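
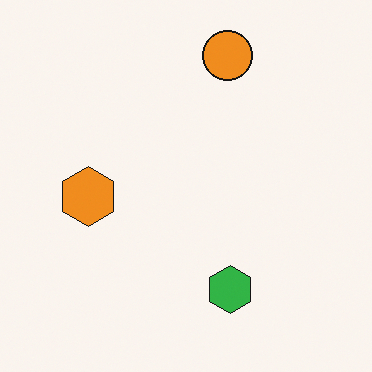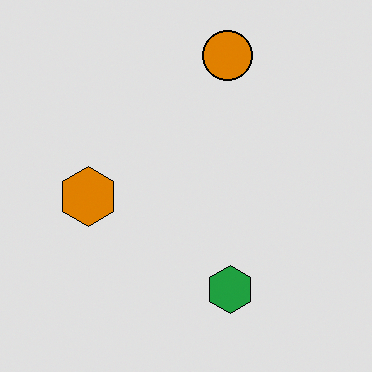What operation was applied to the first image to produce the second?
It was posterized to a reduced palette.

Each flat color has snapped to a coarser quantized level — most visibly, the near-white background has dropped to a flat grey.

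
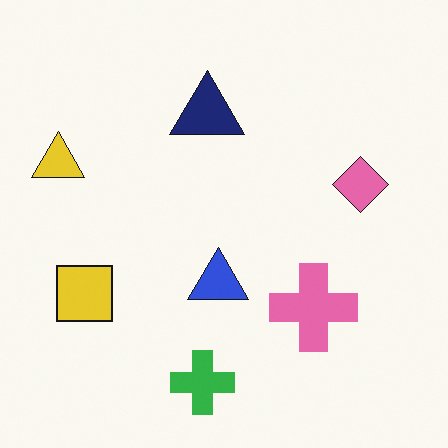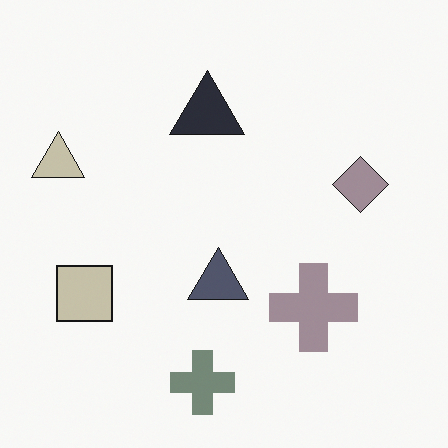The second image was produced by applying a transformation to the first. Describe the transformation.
The transformation is: heavily desaturated.

All colors are more muted and greyish — a global saturation change.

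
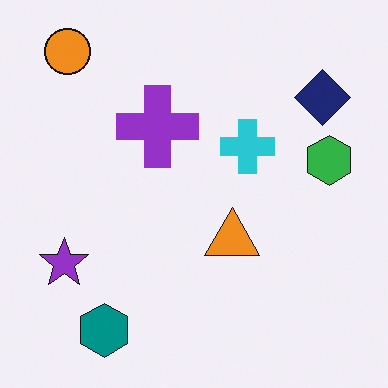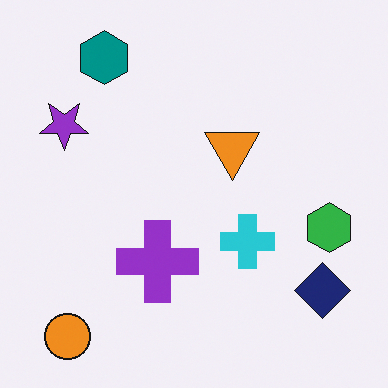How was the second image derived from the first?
The image was flipped vertically (top ↔ bottom).

The orange circle is in the top-left of the first image and the bottom-left of the second — shapes on opposite sides of the horizontal midline have swapped in a mirror flip.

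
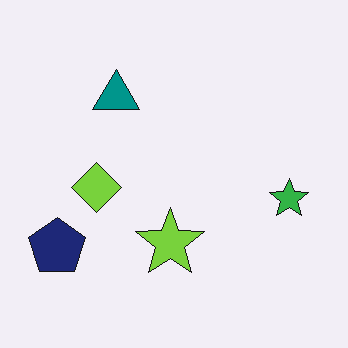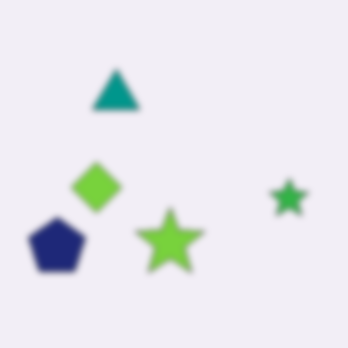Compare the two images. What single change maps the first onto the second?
The transformation is: moderately blurred.

Shape edges and outlines are uniformly softened across the whole image.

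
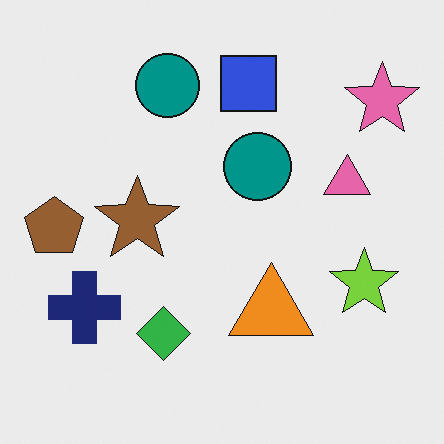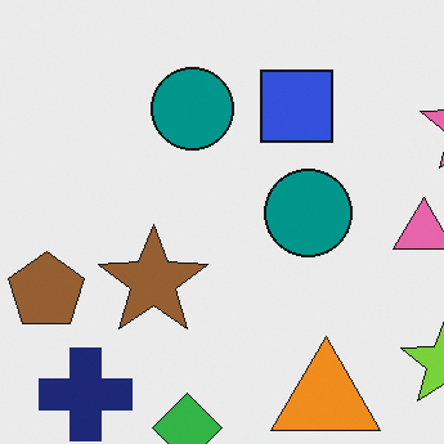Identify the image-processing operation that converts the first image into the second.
The transformation is: cropped slightly and scaled back up.

The visible shapes are larger and the field of view is narrower; shapes near the original edges may be partly or wholly outside the frame — a crop-and-rescale.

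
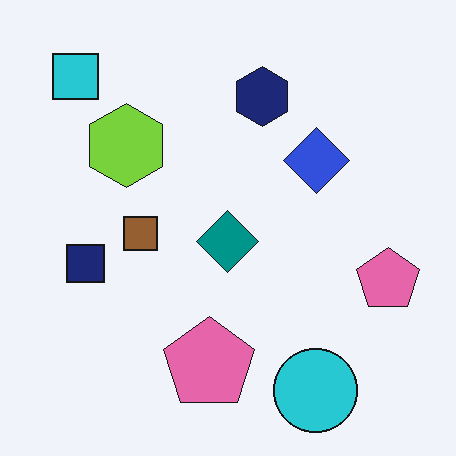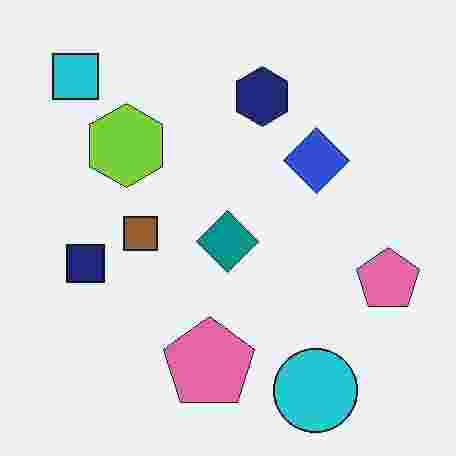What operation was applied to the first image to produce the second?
The transformation is: heavily JPEG-compressed with obvious blocking artifacts.

Blocky 8×8 compression artifacts appear around shape edges and the flat background shows ringing — characteristic JPEG degradation.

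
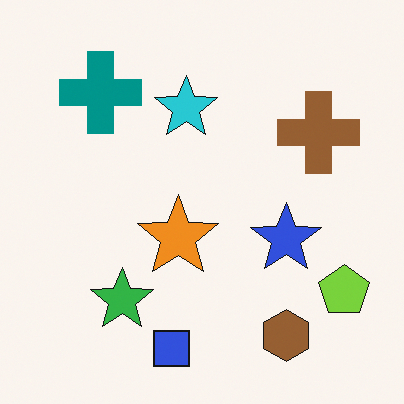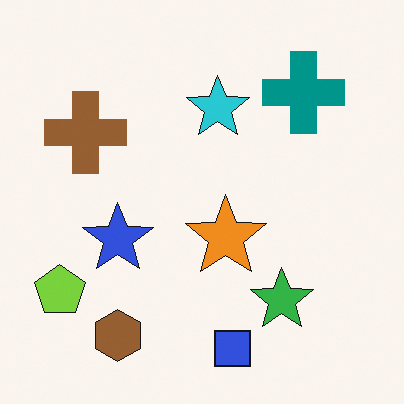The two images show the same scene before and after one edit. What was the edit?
This is the original image flipped horizontally (left ↔ right).

The lime pentagon is in the bottom-right of the first image and the bottom-left of the second — shapes on opposite sides of the vertical midline have swapped in a mirror flip.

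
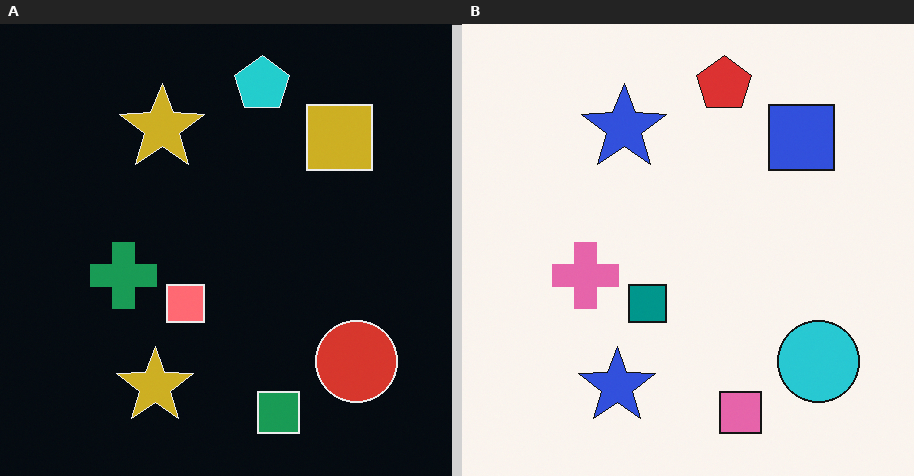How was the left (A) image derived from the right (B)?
Color-inverted (negative).

The light background has become dark and every shape's color is its complement — a photographic negative.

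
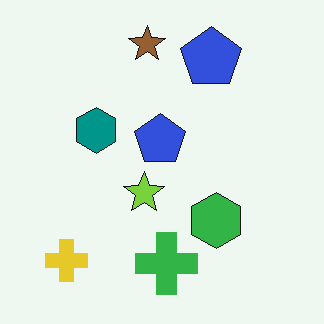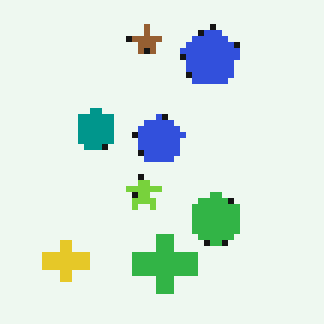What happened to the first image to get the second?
The transformation is: moderately pixelated.

Shapes are reduced to large square blocks; fine edges and outlines are lost — a downscale-then-upscale (mosaic) effect.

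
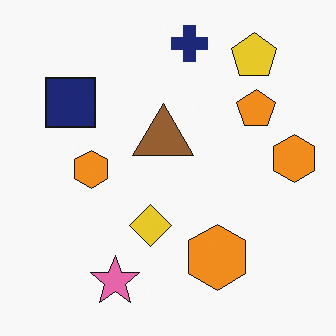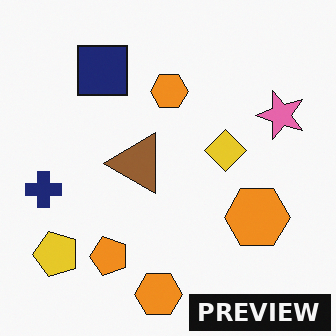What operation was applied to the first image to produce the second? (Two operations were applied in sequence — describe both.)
It was transposed (reflected across the top-left ↔ bottom-right diagonal), then watermarked with the text "PREVIEW" in the lower-right corner.

Shapes have swapped their row and column positions — what was in the top-right is now in the bottom-left — a diagonal reflection. A dark label reading "PREVIEW" appears in the lower-right corner.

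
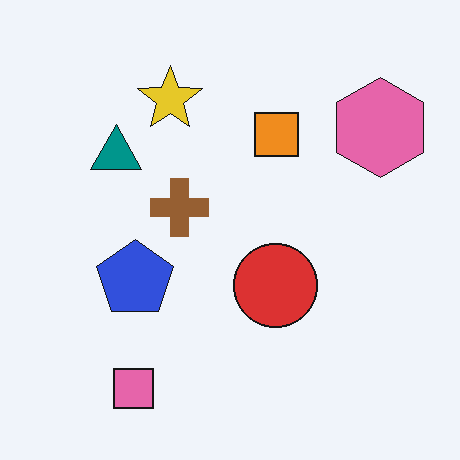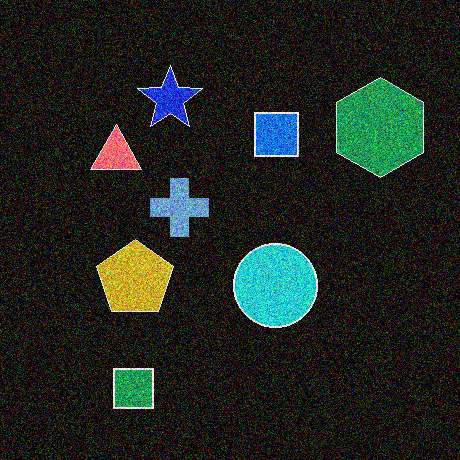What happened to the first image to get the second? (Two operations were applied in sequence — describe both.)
Color-inverted (negative), then degraded with a thick layer of grain.

The light background has become dark and every shape's color is its complement — a photographic negative. Random speckle covers the whole image, including the flat background.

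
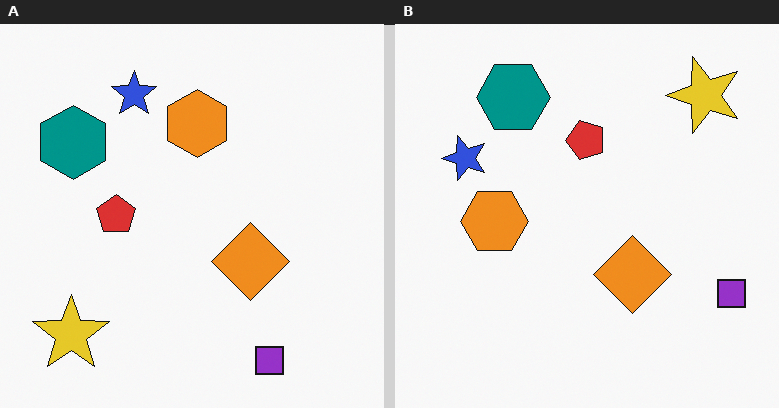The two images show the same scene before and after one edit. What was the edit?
It was transposed (reflected across the top-left ↔ bottom-right diagonal).

Shapes have swapped their row and column positions — what was in the top-right is now in the bottom-left — a diagonal reflection.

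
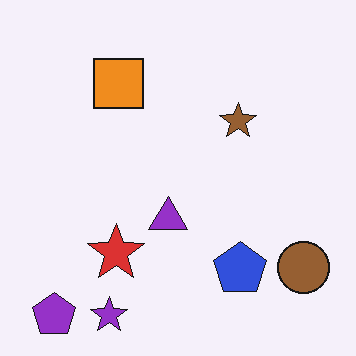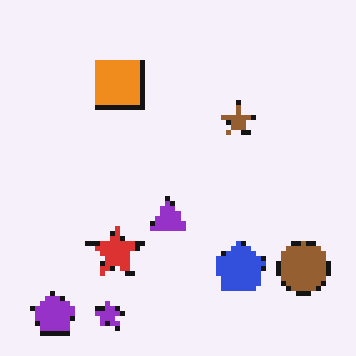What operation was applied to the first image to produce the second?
Lightly pixelated (a mild mosaic effect).

Shapes are reduced to large square blocks; fine edges and outlines are lost — a downscale-then-upscale (mosaic) effect.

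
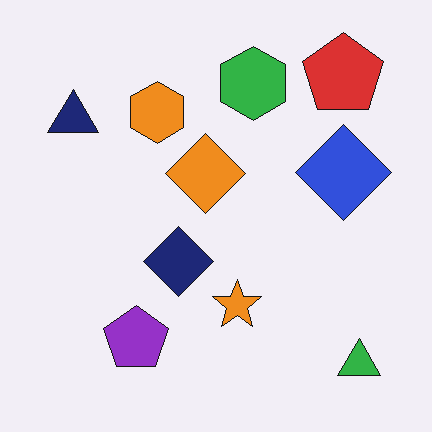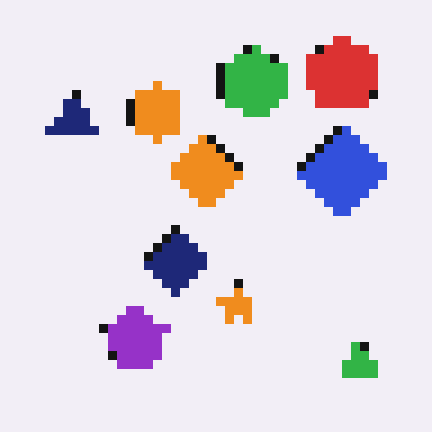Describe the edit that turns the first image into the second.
It was coarsely pixelated.

Shapes are reduced to large square blocks; fine edges and outlines are lost — a downscale-then-upscale (mosaic) effect.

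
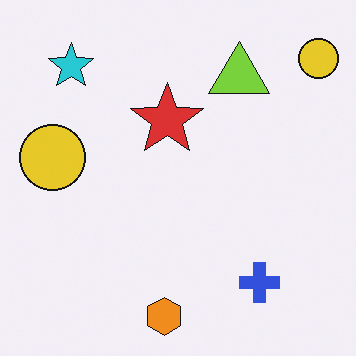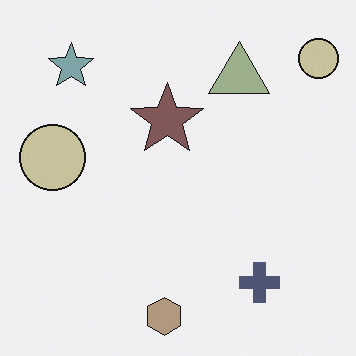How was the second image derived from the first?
The transformation is: made much more muted (saturation change).

All colors are more muted and greyish — a global saturation change.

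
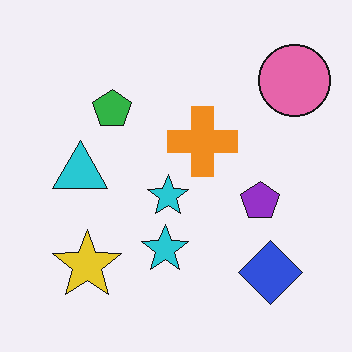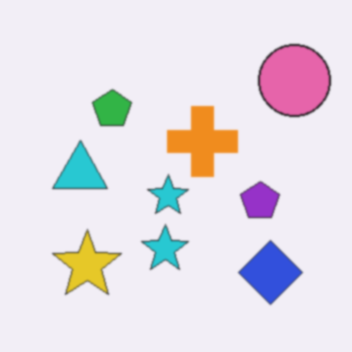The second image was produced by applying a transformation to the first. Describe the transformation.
The second image is the first lightly blurred.

Shape edges and outlines are uniformly softened across the whole image.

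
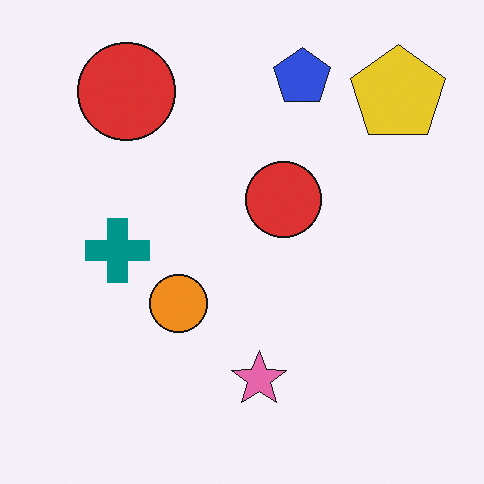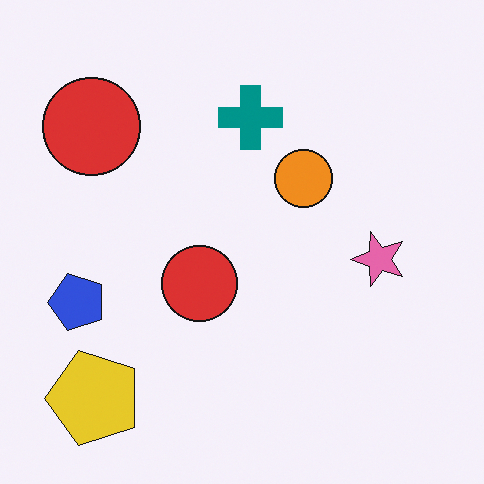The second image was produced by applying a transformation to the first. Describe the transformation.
Transposed (reflected across the top-left ↔ bottom-right diagonal).

Shapes have swapped their row and column positions — what was in the top-right is now in the bottom-left — a diagonal reflection.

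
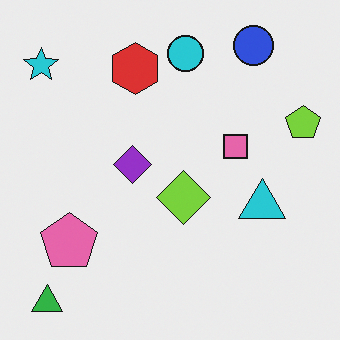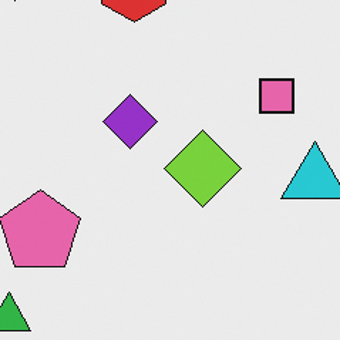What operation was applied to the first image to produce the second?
This is the original image cropped slightly and scaled back up.

The visible shapes are larger and the field of view is narrower; shapes near the original edges may be partly or wholly outside the frame — a crop-and-rescale.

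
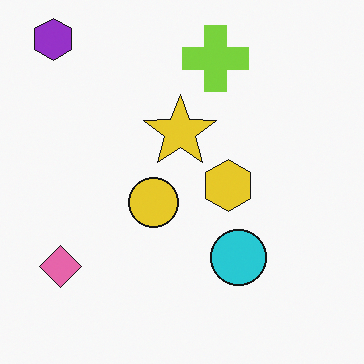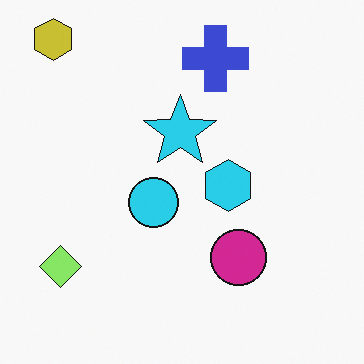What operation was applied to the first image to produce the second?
It was hue-shifted by a moderate amount.

Every shape's color has rotated by the same amount around the hue wheel — a uniform hue shift.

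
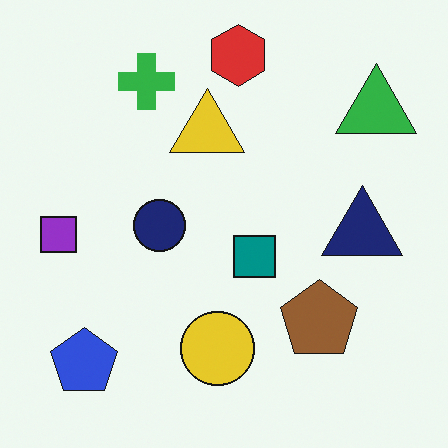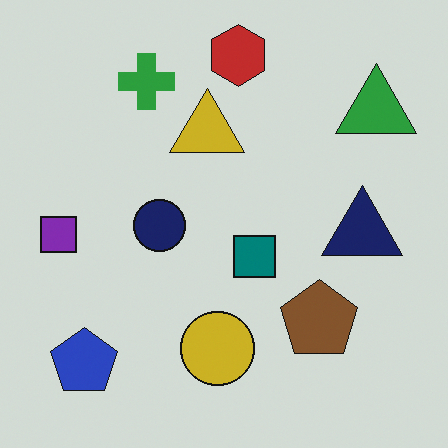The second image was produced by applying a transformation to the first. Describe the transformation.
The image was slightly darkened.

Every pixel — background and shapes alike — is uniformly darkened.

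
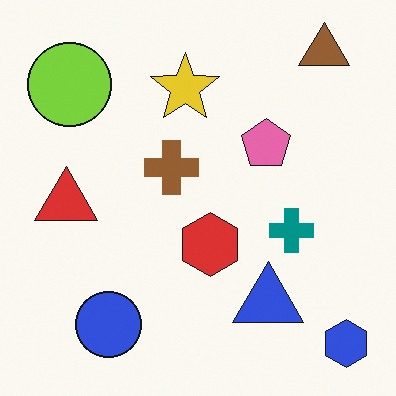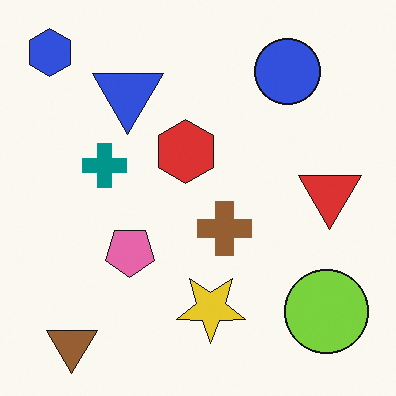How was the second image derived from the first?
The image was rotated 180°.

The blue hexagon sits in the bottom-right of the first image and the top-left of the second — consistent with a whole-image 180° rotation.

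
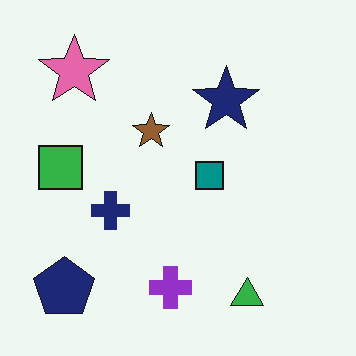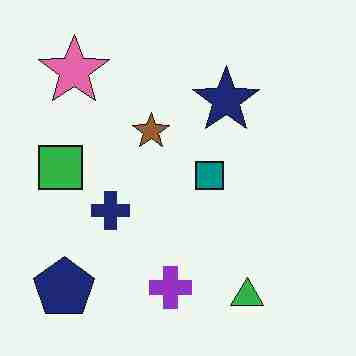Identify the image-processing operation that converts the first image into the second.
The second image is the first heavily JPEG-compressed with obvious blocking artifacts.

Blocky 8×8 compression artifacts appear around shape edges and the flat background shows ringing — characteristic JPEG degradation.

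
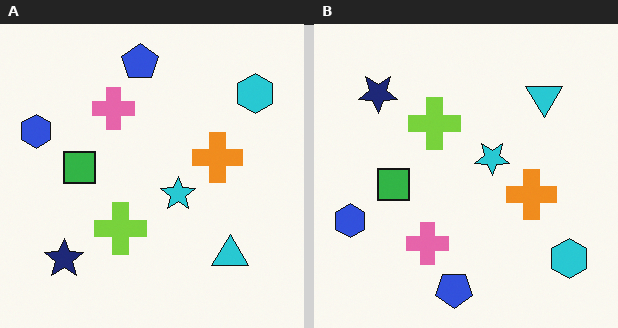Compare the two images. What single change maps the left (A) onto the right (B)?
The right (B) image is the left (A) flipped vertically (top ↔ bottom).

The blue pentagon is in the top of the left (A) image and the bottom of the right (B) — shapes on opposite sides of the horizontal midline have swapped in a mirror flip.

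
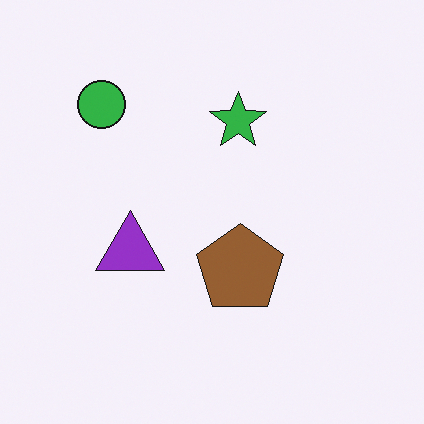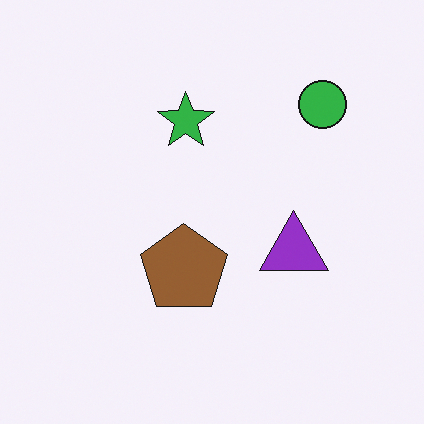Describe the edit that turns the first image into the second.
This is the original image flipped horizontally (left ↔ right).

The green circle is in the top-left of the first image and the top-right of the second — shapes on opposite sides of the vertical midline have swapped in a mirror flip.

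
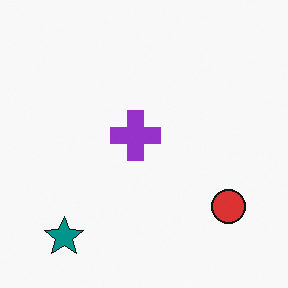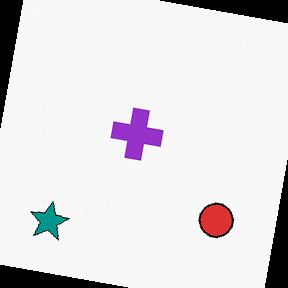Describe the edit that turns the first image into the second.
The second image is the first rotated clockwise by a small amount.

Every shape is tilted by the same angle and the image corners show triangular fill wedges — a whole-image rotation by a non-right angle.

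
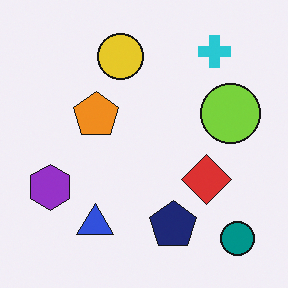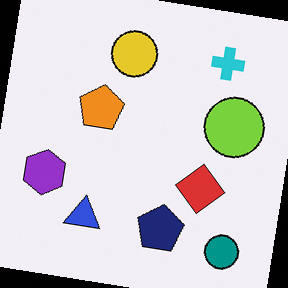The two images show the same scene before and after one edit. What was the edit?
The transformation is: rotated clockwise by a small amount.

Every shape is tilted by the same angle and the image corners show triangular fill wedges — a whole-image rotation by a non-right angle.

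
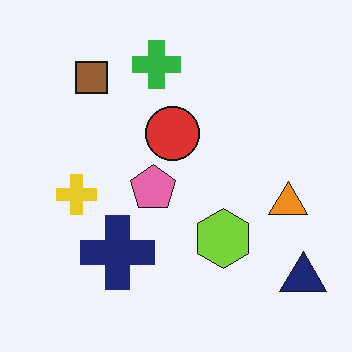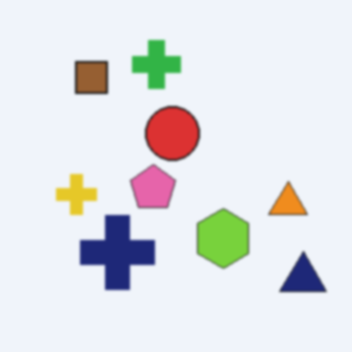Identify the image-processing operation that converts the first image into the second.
It was slightly softened.

Shape edges and outlines are uniformly softened across the whole image.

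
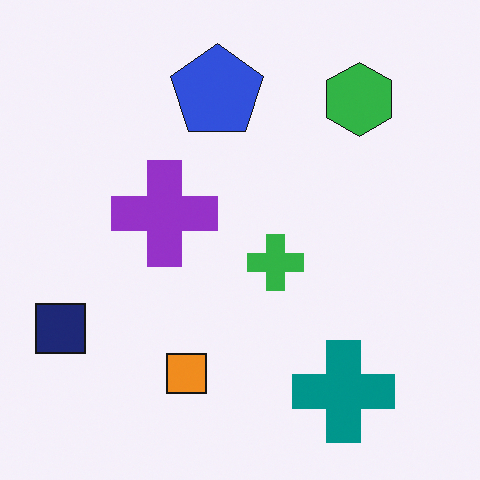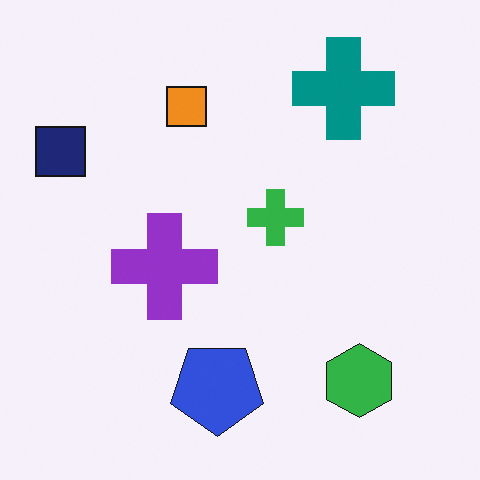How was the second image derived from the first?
It was flipped vertically (top ↔ bottom).

The teal cross is in the bottom-right of the first image and the top-right of the second — shapes on opposite sides of the horizontal midline have swapped in a mirror flip.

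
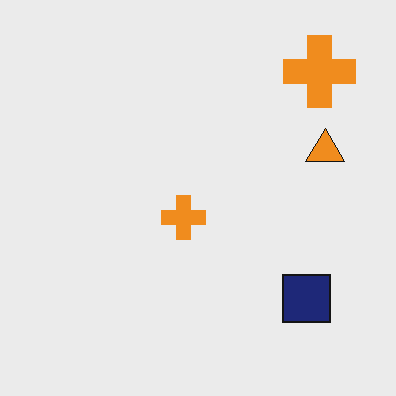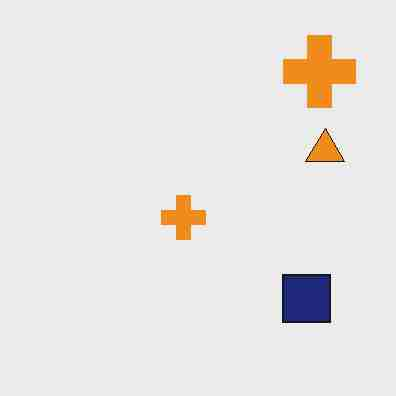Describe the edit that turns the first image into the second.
The image was heavily JPEG-compressed with obvious blocking artifacts.

Blocky 8×8 compression artifacts appear around shape edges and the flat background shows ringing — characteristic JPEG degradation.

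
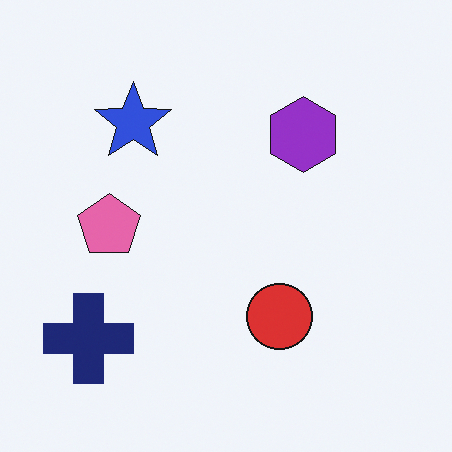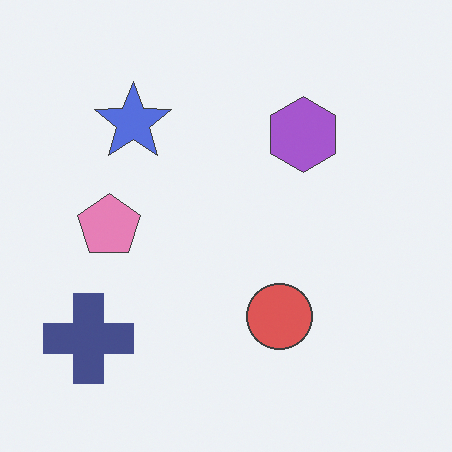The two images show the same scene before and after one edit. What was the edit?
Given slightly reduced contrast.

Tones are pushed toward mid-grey across the whole image — a global contrast change.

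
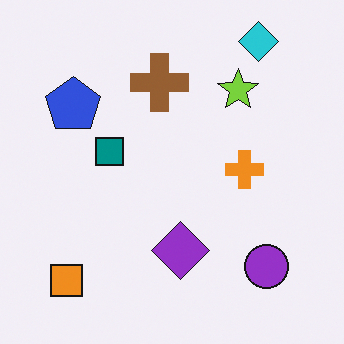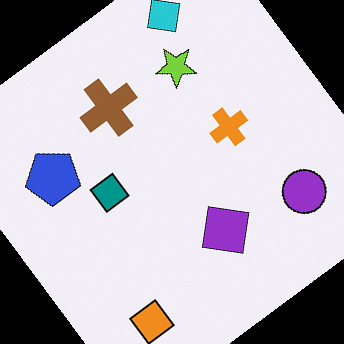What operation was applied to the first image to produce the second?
The image was rotated counter-clockwise by a large amount — several tens of degrees.

Every shape is tilted by the same angle and the image corners show triangular fill wedges — a whole-image rotation by a non-right angle.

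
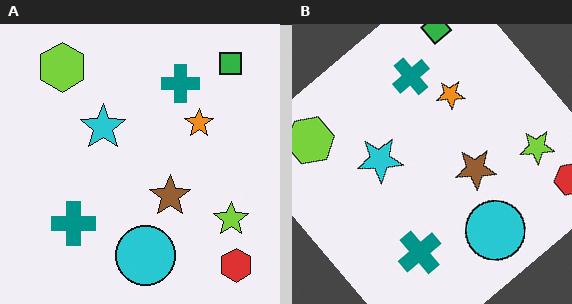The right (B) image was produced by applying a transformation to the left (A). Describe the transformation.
Rotated counter-clockwise by a large amount — several tens of degrees.

Every shape is tilted by the same angle and the image corners show triangular fill wedges — a whole-image rotation by a non-right angle.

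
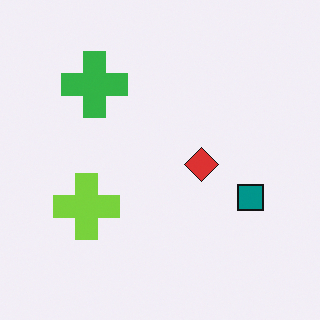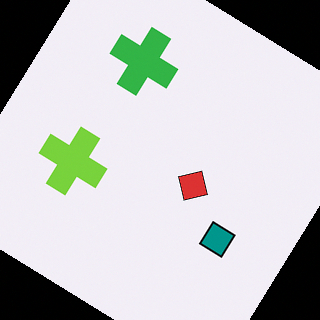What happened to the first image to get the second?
This is the original image rotated clockwise by a large amount — several tens of degrees.

Every shape is tilted by the same angle and the image corners show triangular fill wedges — a whole-image rotation by a non-right angle.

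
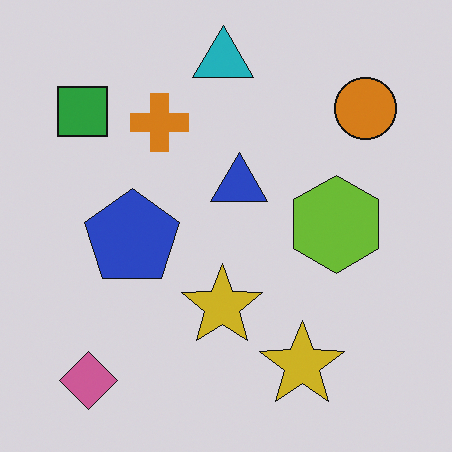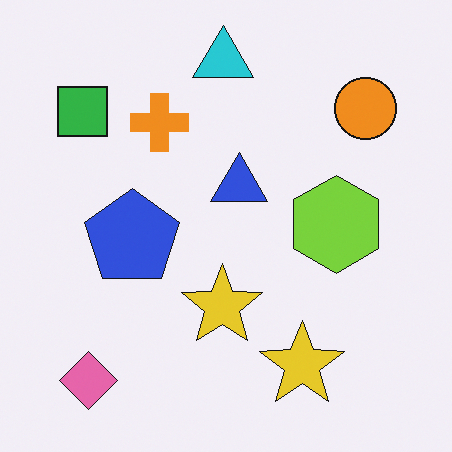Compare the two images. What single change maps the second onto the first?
It was slightly darkened.

Every pixel — background and shapes alike — is uniformly darkened.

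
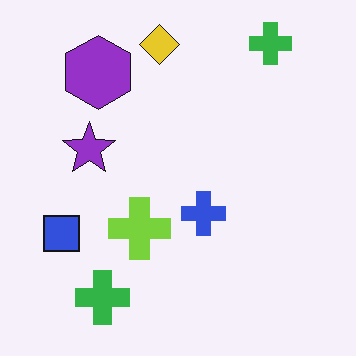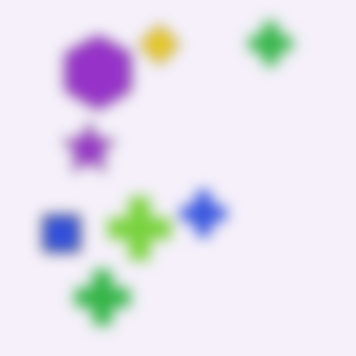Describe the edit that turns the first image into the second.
This is the original image strongly gaussian-blurred.

Shape edges and outlines are uniformly softened across the whole image.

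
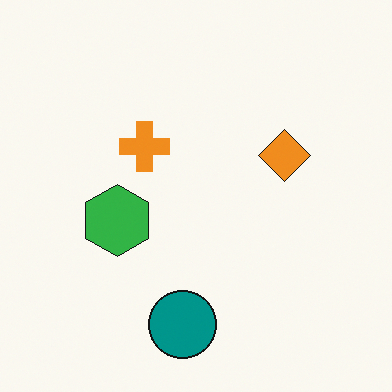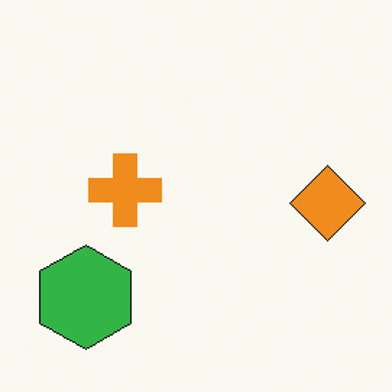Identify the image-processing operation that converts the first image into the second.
The image was cropped to a modestly smaller region and rescaled.

The visible shapes are larger and the field of view is narrower; shapes near the original edges may be partly or wholly outside the frame — a crop-and-rescale.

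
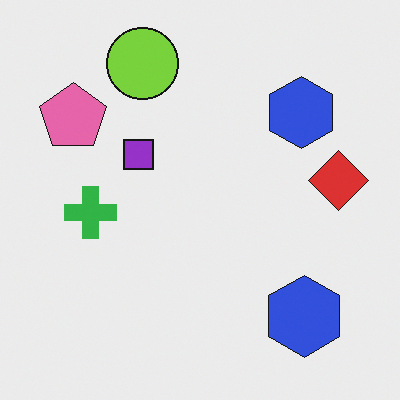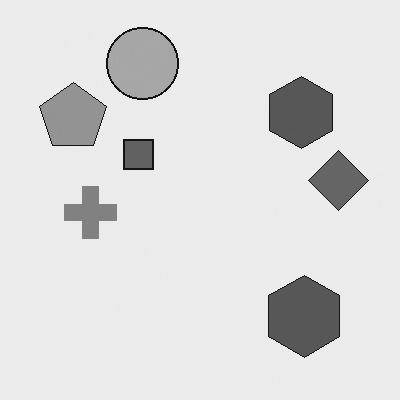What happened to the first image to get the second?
This is the original image converted to grayscale.

All color is removed — every shape is now a shade of grey.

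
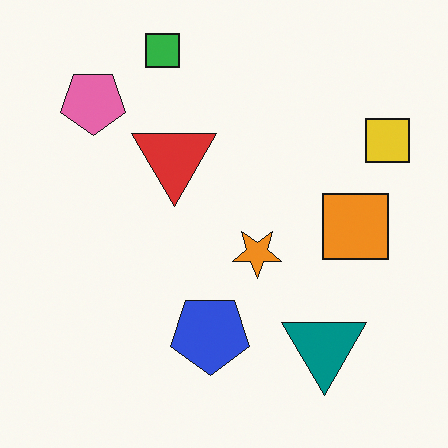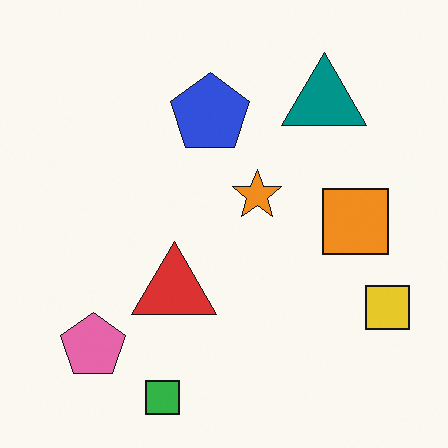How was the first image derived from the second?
Flipped vertically (top ↔ bottom).

The green square is in the bottom of the second image and the top of the first — shapes on opposite sides of the horizontal midline have swapped in a mirror flip.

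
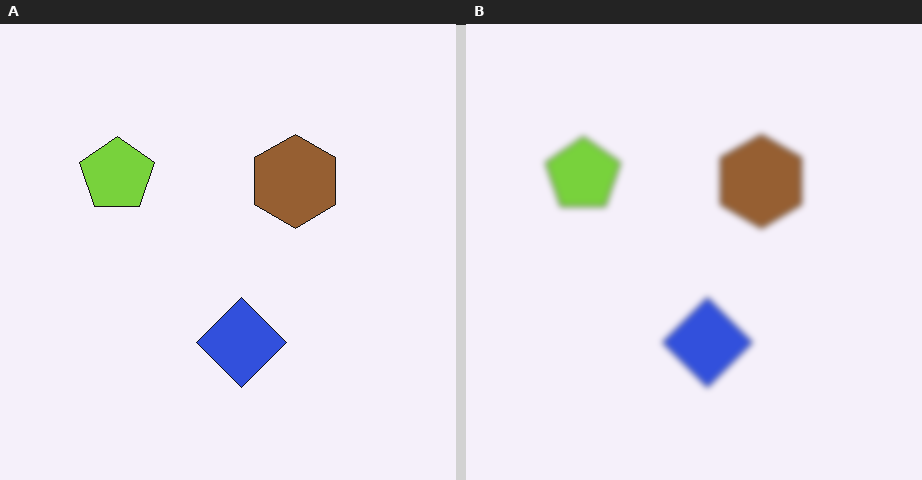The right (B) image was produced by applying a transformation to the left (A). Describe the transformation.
This is the original image noticeably gaussian-blurred.

Shape edges and outlines are uniformly softened across the whole image.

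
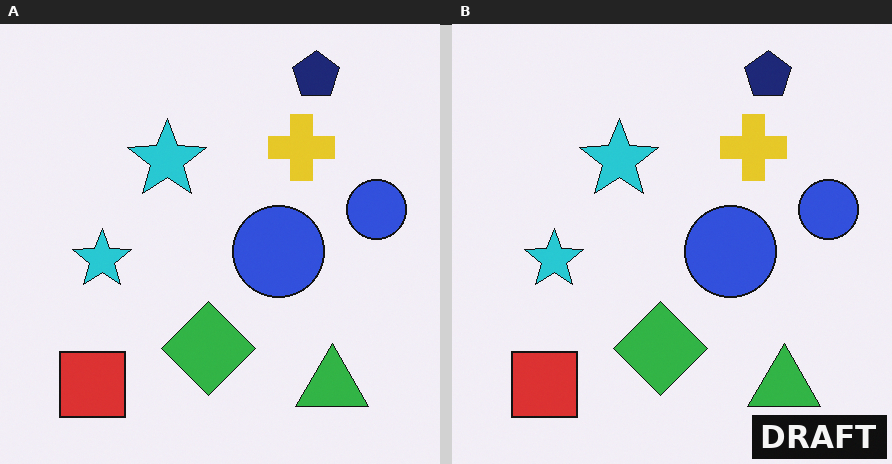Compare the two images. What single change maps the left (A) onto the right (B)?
This is the original image watermarked with the text "DRAFT" in the lower-right corner.

A dark label reading "DRAFT" appears in the lower-right corner.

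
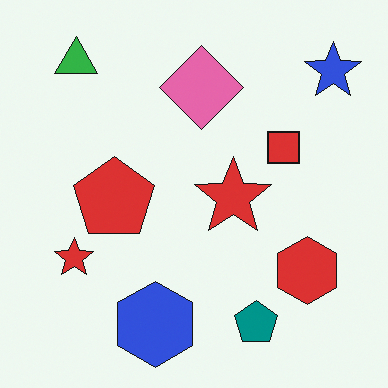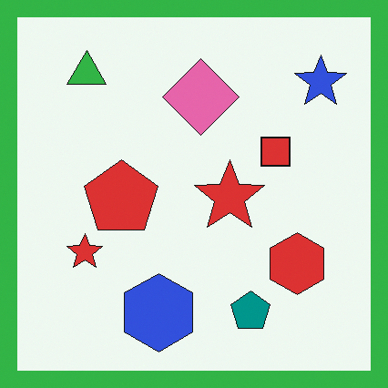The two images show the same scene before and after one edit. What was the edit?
Framed with a green border.

A solid green frame runs around the edge of the second image, with the content slightly shrunk inside it.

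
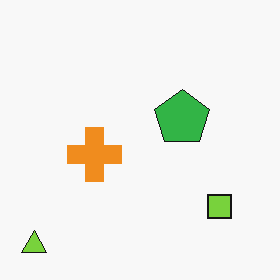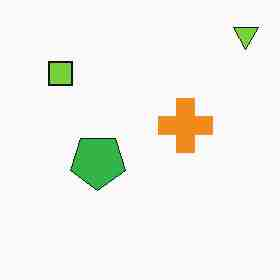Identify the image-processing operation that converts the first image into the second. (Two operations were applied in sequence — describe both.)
The second image is the first rotated 180°, then heavily JPEG-compressed with obvious blocking artifacts.

The lime triangle sits in the bottom-left of the first image and the top-right of the second — consistent with a whole-image 180° rotation. Blocky 8×8 compression artifacts appear around shape edges and the flat background shows ringing — characteristic JPEG degradation.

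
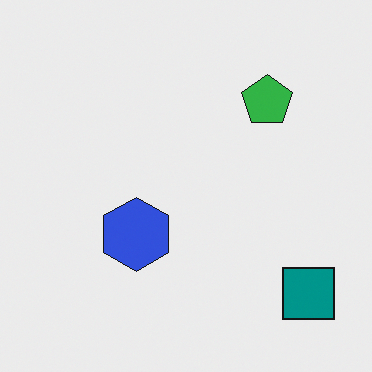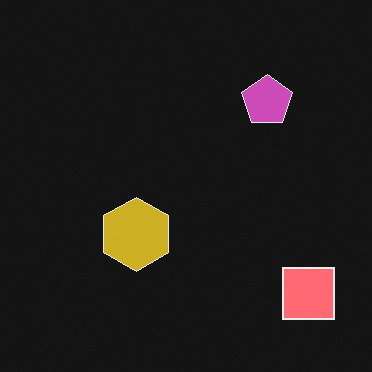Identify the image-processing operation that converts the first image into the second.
It was color-inverted (negative).

The light background has become dark and every shape's color is its complement — a photographic negative.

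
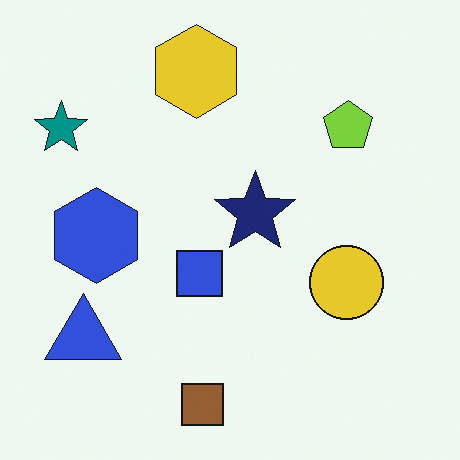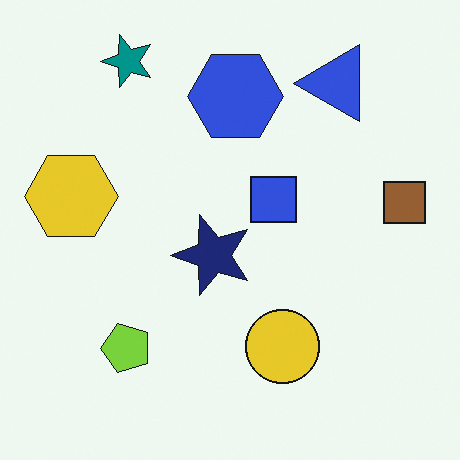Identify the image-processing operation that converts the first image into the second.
This is the original image transposed (reflected across the top-left ↔ bottom-right diagonal).

Shapes have swapped their row and column positions — what was in the top-right is now in the bottom-left — a diagonal reflection.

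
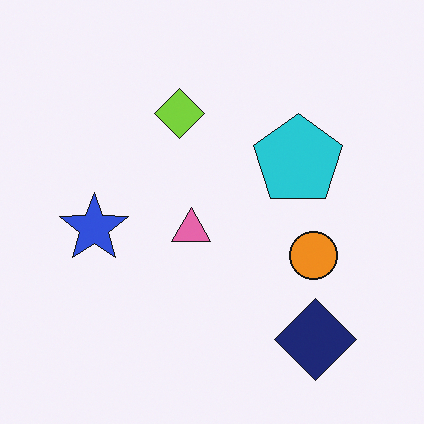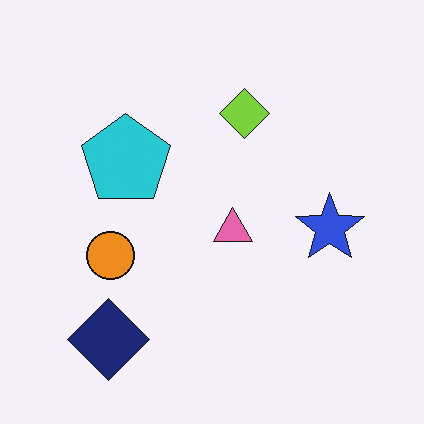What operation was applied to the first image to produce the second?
The transformation is: flipped horizontally (left ↔ right).

The blue star is in the left of the first image and the right of the second — shapes on opposite sides of the vertical midline have swapped in a mirror flip.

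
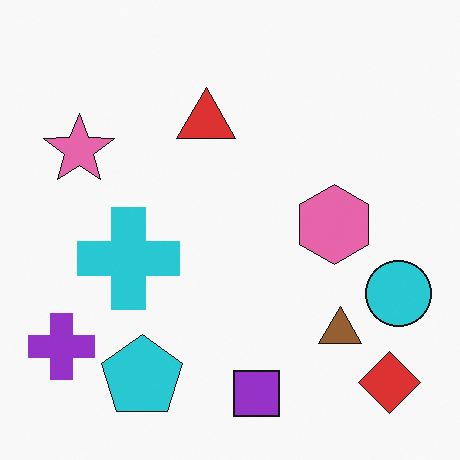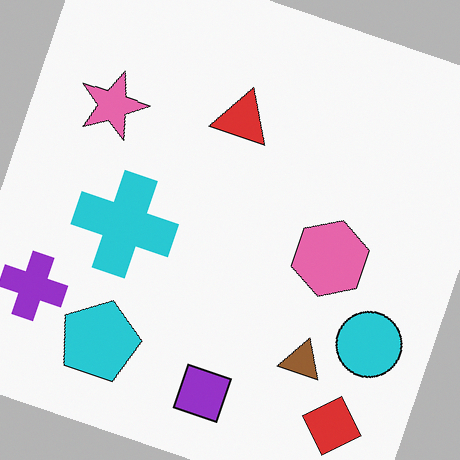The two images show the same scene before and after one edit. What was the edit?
The transformation is: rotated clockwise by a moderate amount.

Every shape is tilted by the same angle and the image corners show triangular fill wedges — a whole-image rotation by a non-right angle.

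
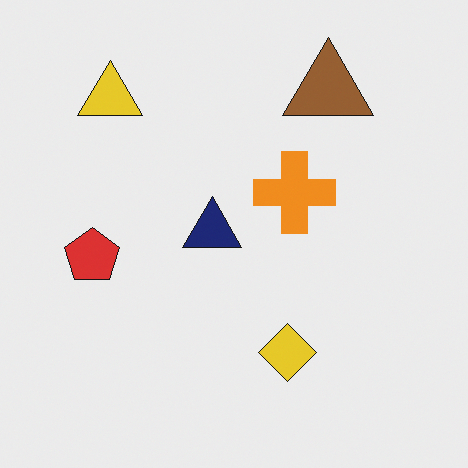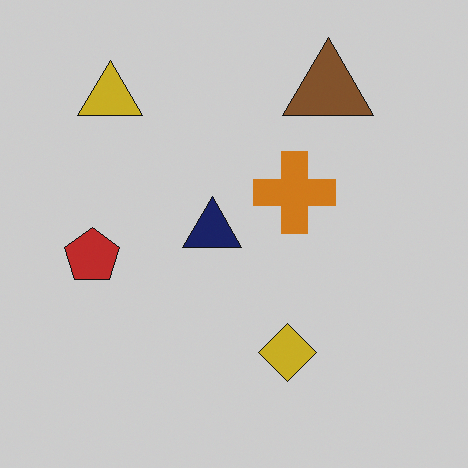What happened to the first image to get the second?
It was slightly darkened.

Every pixel — background and shapes alike — is uniformly darkened.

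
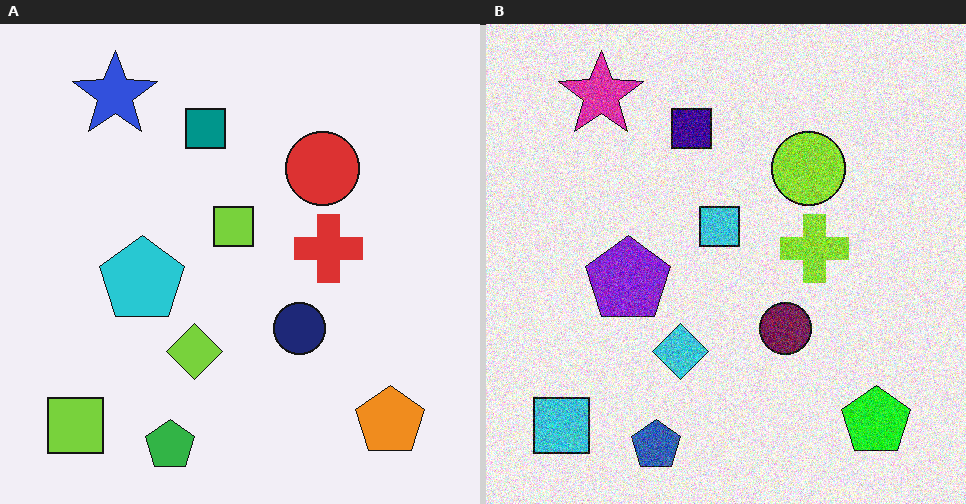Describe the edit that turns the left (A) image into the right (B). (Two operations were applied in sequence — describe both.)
This is the original image hue-shifted by a moderate amount, then degraded with heavy additive noise.

Every shape's color has rotated by the same amount around the hue wheel — a uniform hue shift. Random speckle covers the whole image, including the flat background.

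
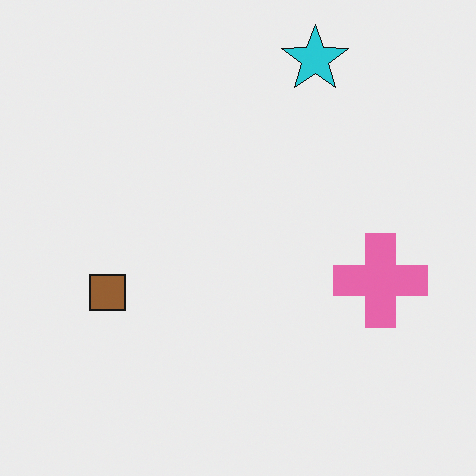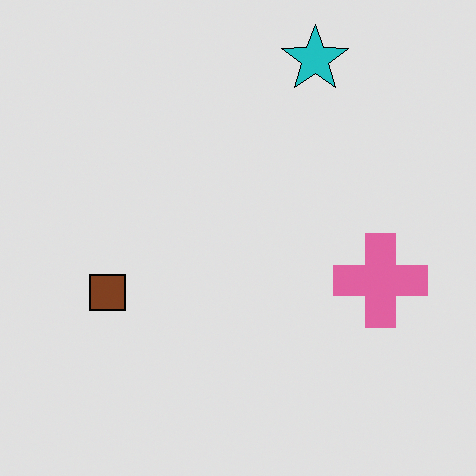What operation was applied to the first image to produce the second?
Moderately posterized.

Each flat color has snapped to a coarser quantized level — most visibly, the near-white background has dropped to a flat grey.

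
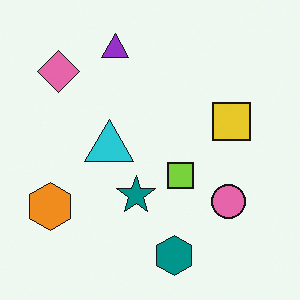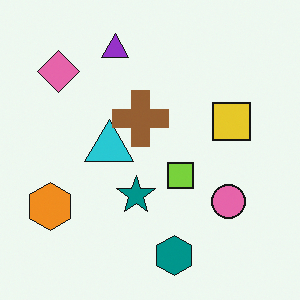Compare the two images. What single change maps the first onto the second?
The second image is the first overlaid with an additional brown cross.

A brown cross appears in the second image that is absent from the first.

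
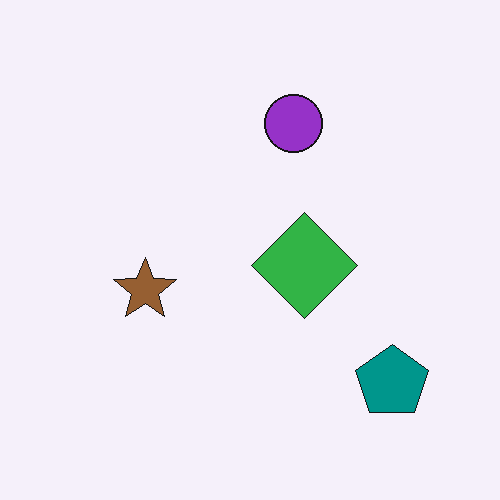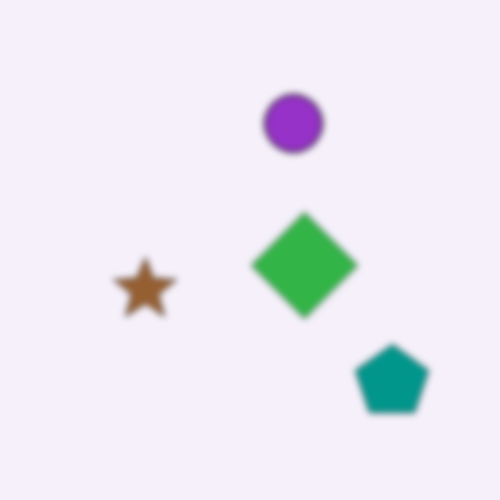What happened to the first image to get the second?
The image was noticeably gaussian-blurred.

Shape edges and outlines are uniformly softened across the whole image.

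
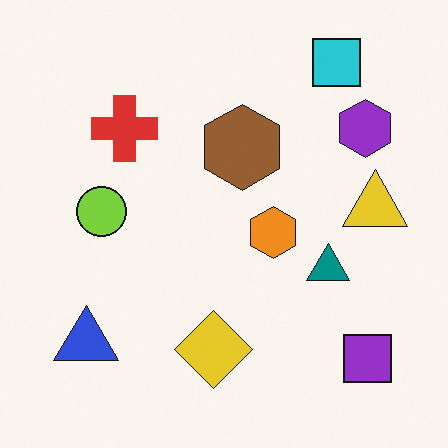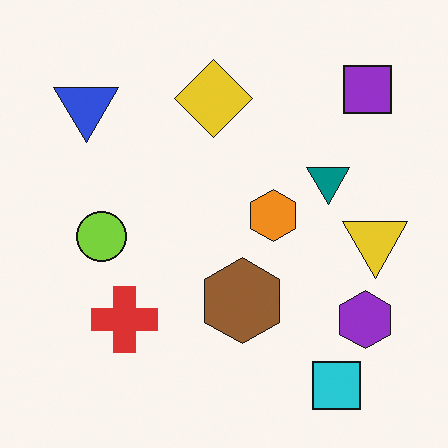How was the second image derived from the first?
The image was flipped vertically (top ↔ bottom).

The cyan square is in the top-right of the first image and the bottom-right of the second — shapes on opposite sides of the horizontal midline have swapped in a mirror flip.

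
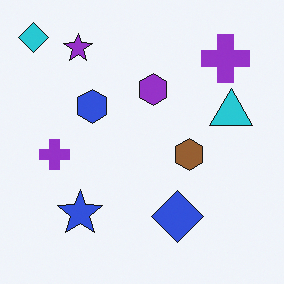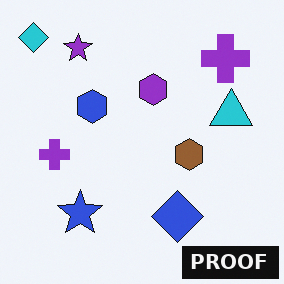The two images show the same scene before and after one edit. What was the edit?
The transformation is: watermarked with the text "PROOF" in the lower-right corner.

A dark label reading "PROOF" appears in the lower-right corner.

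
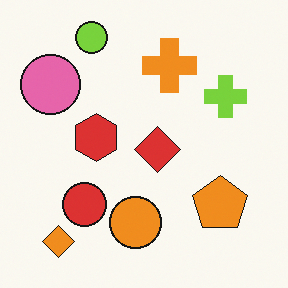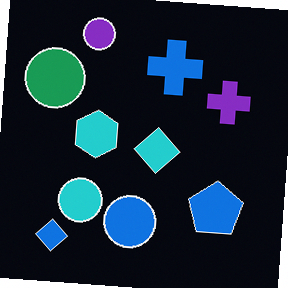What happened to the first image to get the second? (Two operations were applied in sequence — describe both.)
The transformation is: rotated clockwise by a few degrees, then color-inverted (negative).

Every shape is tilted by the same angle and the image corners show triangular fill wedges — a whole-image rotation by a non-right angle. The light background has become dark and every shape's color is its complement — a photographic negative.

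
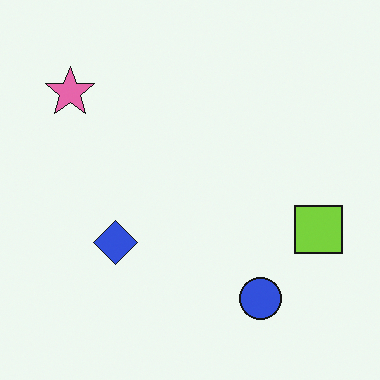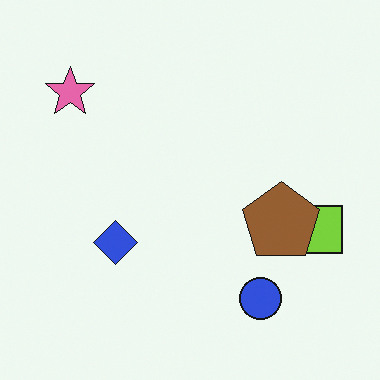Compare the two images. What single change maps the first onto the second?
Overlaid with an additional brown pentagon.

A brown pentagon appears in the second image that is absent from the first.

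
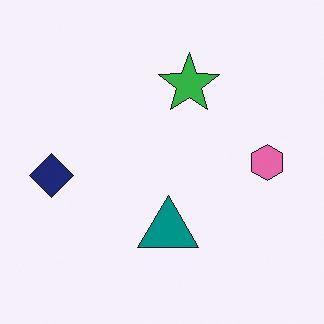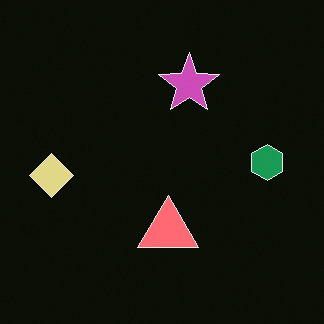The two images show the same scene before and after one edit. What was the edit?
The second image is the first color-inverted (negative).

The light background has become dark and every shape's color is its complement — a photographic negative.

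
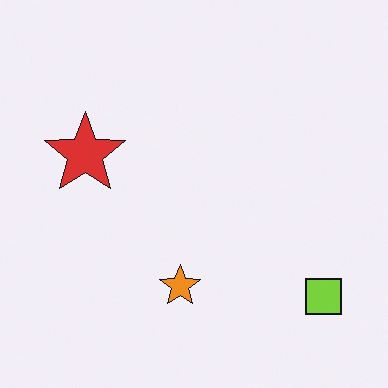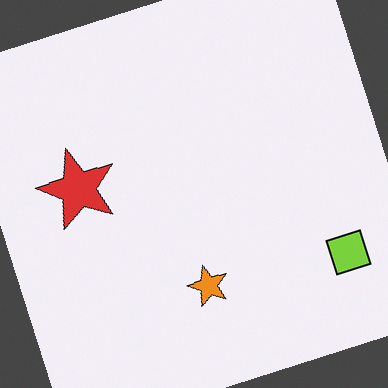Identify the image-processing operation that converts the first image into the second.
This is the original image rotated counter-clockwise by a moderate amount.

Every shape is tilted by the same angle and the image corners show triangular fill wedges — a whole-image rotation by a non-right angle.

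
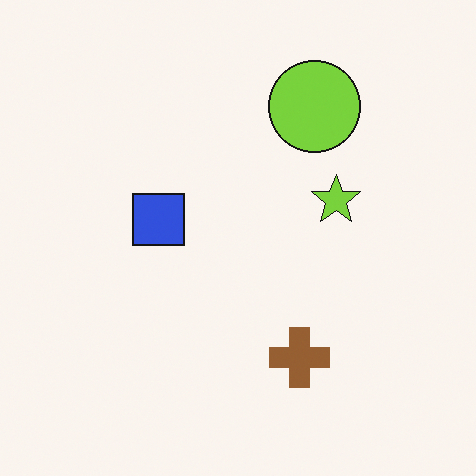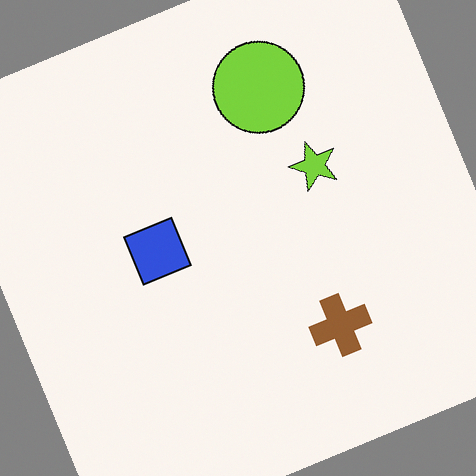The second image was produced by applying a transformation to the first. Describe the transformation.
Rotated counter-clockwise by a clearly visible amount.

Every shape is tilted by the same angle and the image corners show triangular fill wedges — a whole-image rotation by a non-right angle.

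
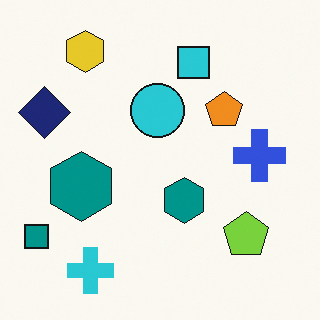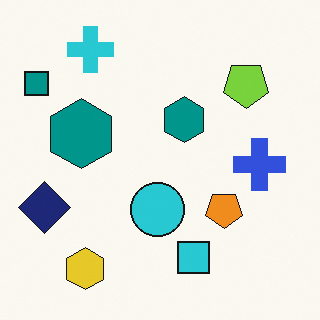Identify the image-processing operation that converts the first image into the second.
It was flipped vertically (top ↔ bottom).

The cyan cross is in the bottom-left of the first image and the top-left of the second — shapes on opposite sides of the horizontal midline have swapped in a mirror flip.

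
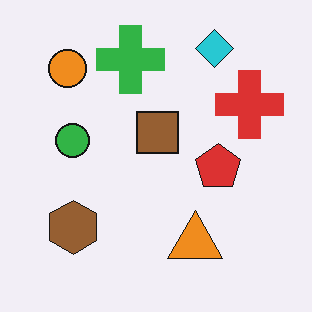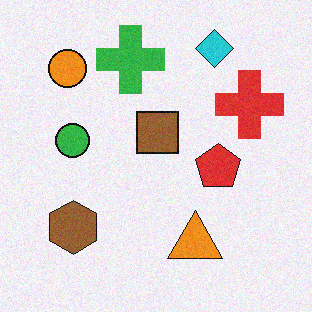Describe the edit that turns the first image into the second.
This is the original image degraded with a light layer of grain.

Random speckle covers the whole image, including the flat background.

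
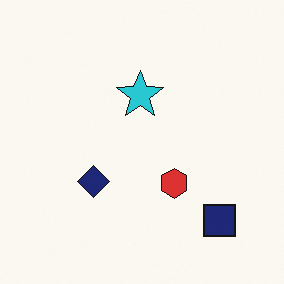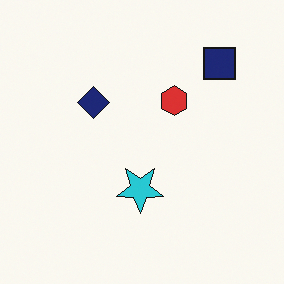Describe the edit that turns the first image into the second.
The second image is the first flipped vertically (top ↔ bottom).

The navy square is in the bottom-right of the first image and the top-right of the second — shapes on opposite sides of the horizontal midline have swapped in a mirror flip.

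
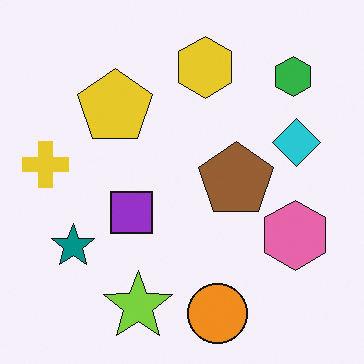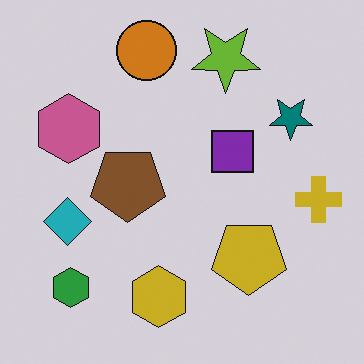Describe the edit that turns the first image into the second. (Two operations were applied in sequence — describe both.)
This is the original image rotated 180°, then slightly darkened.

The green hexagon sits in the top-right of the first image and the bottom-left of the second — consistent with a whole-image 180° rotation. Every pixel — background and shapes alike — is uniformly darkened.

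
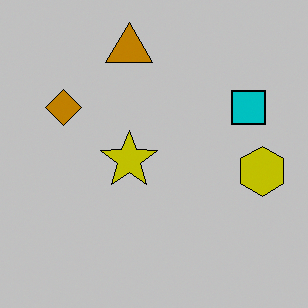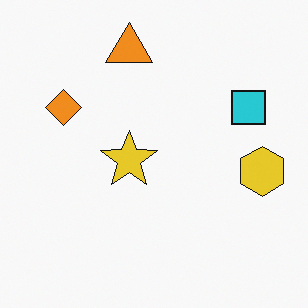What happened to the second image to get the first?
Aggressively posterized.

Each flat color has snapped to a coarser quantized level — most visibly, the near-white background has dropped to a flat grey.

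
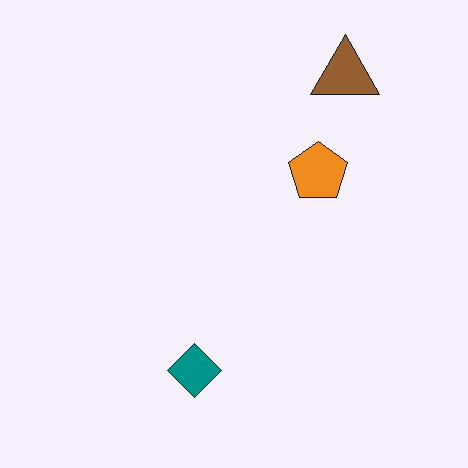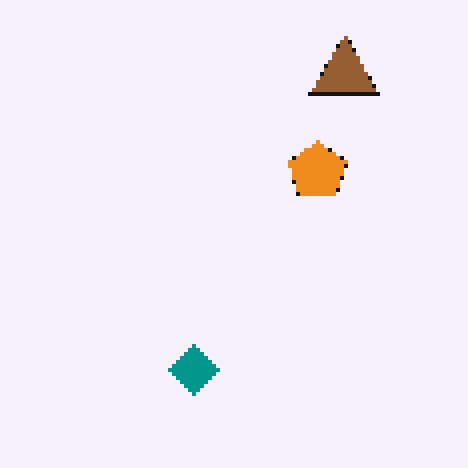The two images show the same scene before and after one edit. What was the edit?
The image was mildly pixelated.

Shapes are reduced to large square blocks; fine edges and outlines are lost — a downscale-then-upscale (mosaic) effect.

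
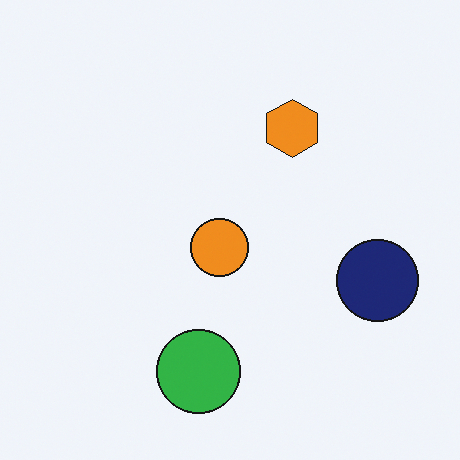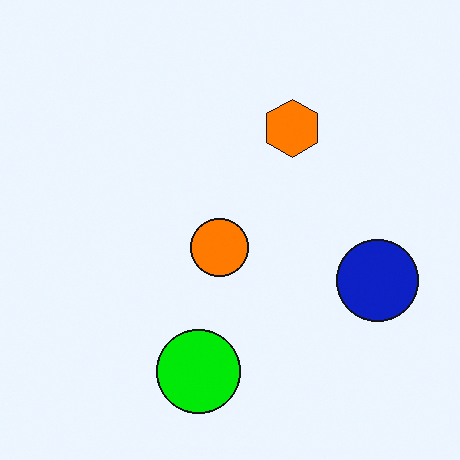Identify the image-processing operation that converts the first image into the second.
The transformation is: made much more vivid (saturation change).

All colors are more vivid — a global saturation change.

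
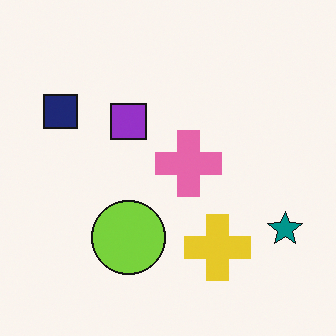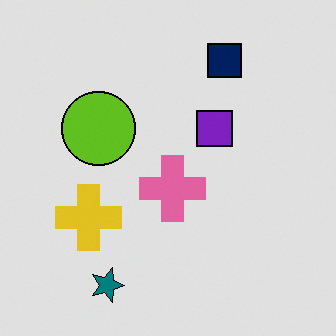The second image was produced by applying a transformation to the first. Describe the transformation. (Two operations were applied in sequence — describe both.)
The image was rotated 90° clockwise, then posterized to a reduced palette.

The teal star sits in the bottom-right of the first image and the bottom-left of the second — consistent with a whole-image 90° clockwise rotation. Each flat color has snapped to a coarser quantized level — most visibly, the near-white background has dropped to a flat grey.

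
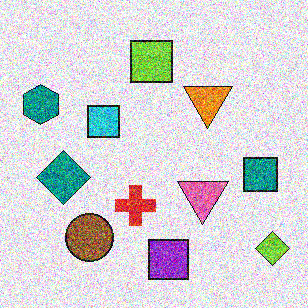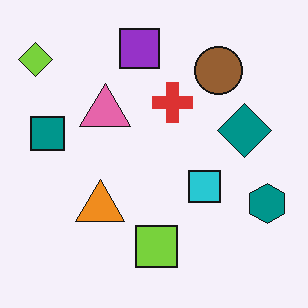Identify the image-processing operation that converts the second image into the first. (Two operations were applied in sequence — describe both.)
Rotated 180°, then degraded with a thick layer of grain.

The lime diamond sits in the top-left of the second image and the bottom-right of the first — consistent with a whole-image 180° rotation. Random speckle covers the whole image, including the flat background.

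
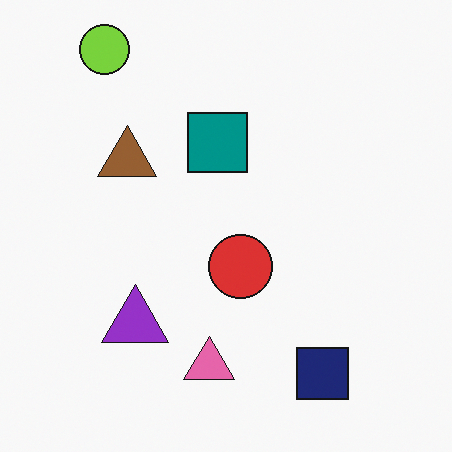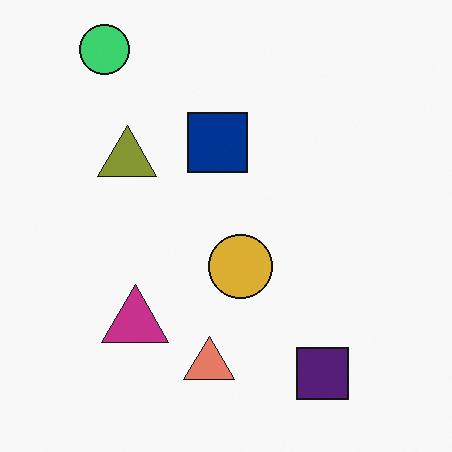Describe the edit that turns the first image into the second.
It was hue-shifted by a small amount.

Every shape's color has rotated by the same amount around the hue wheel — a uniform hue shift.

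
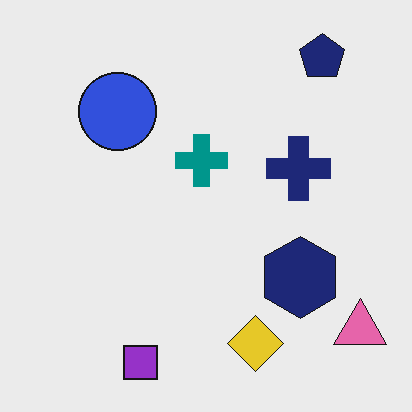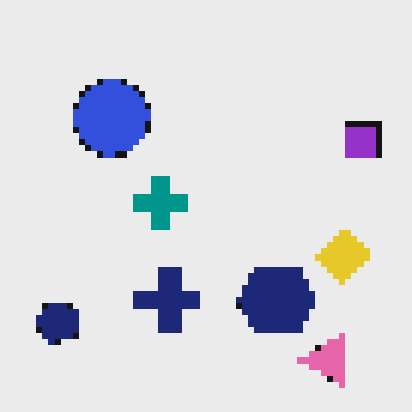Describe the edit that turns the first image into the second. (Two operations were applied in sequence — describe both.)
Moderately pixelated, then transposed (reflected across the top-left ↔ bottom-right diagonal).

Shapes are reduced to large square blocks; fine edges and outlines are lost — a downscale-then-upscale (mosaic) effect. Shapes have swapped their row and column positions — what was in the top-right is now in the bottom-left — a diagonal reflection.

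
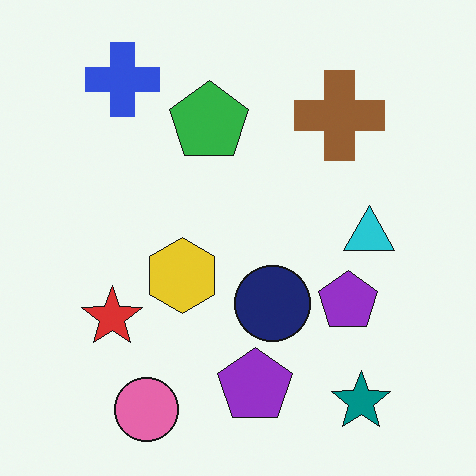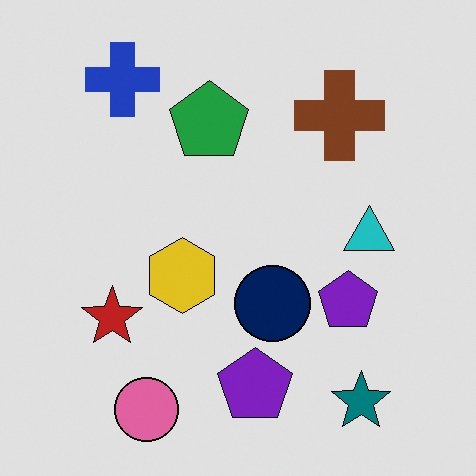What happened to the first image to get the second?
The second image is the first moderately posterized.

Each flat color has snapped to a coarser quantized level — most visibly, the near-white background has dropped to a flat grey.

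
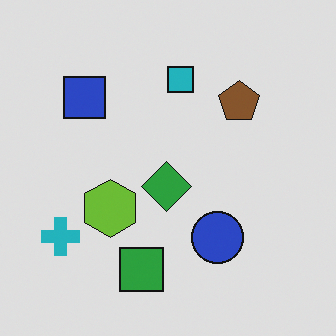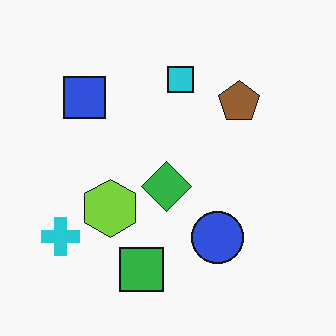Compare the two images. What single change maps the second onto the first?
The transformation is: slightly darkened.

Every pixel — background and shapes alike — is uniformly darkened.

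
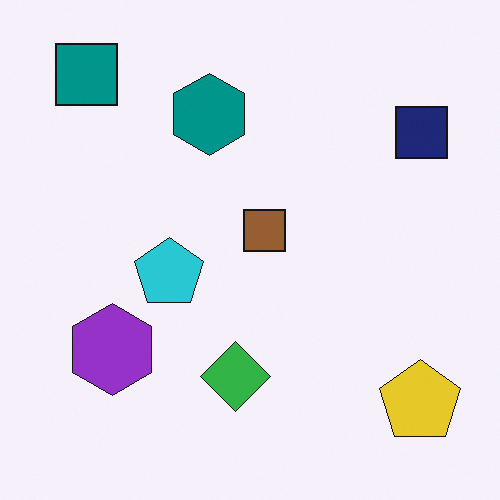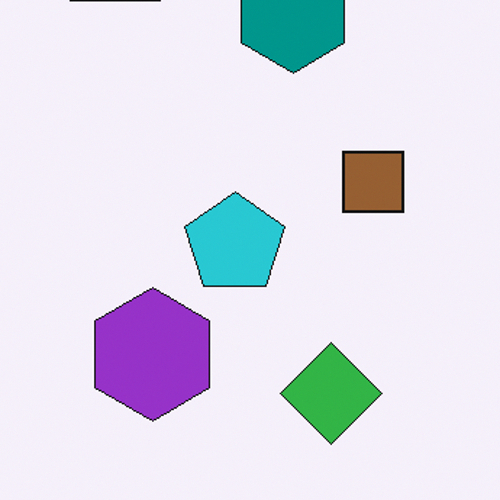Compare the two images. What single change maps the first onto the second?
This is the original image cropped slightly and scaled back up.

The visible shapes are larger and the field of view is narrower; shapes near the original edges may be partly or wholly outside the frame — a crop-and-rescale.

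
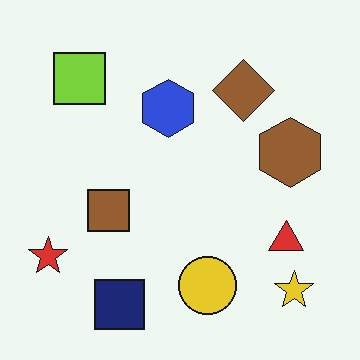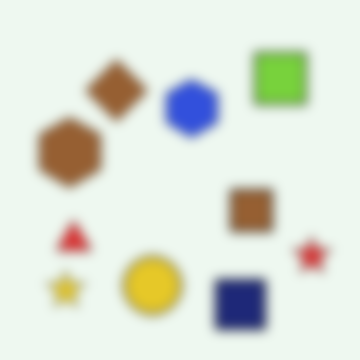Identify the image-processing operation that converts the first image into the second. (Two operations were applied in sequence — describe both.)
The image was flipped horizontally (left ↔ right), then heavily blurred.

The red star is in the bottom-left of the first image and the bottom-right of the second — shapes on opposite sides of the vertical midline have swapped in a mirror flip. Shape edges and outlines are uniformly softened across the whole image.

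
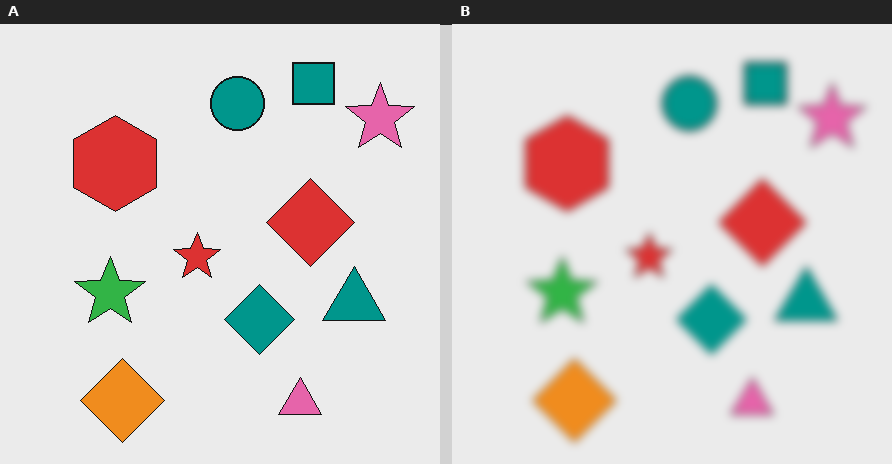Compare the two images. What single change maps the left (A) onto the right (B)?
It was noticeably gaussian-blurred.

Shape edges and outlines are uniformly softened across the whole image.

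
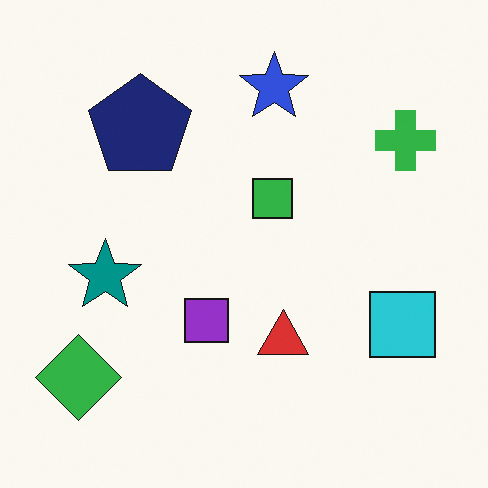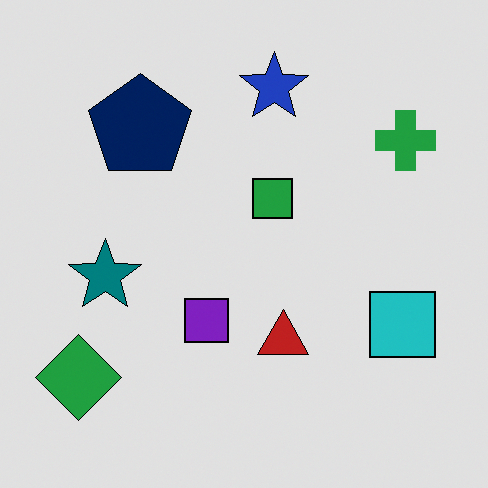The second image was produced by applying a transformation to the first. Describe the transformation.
The image was moderately posterized.

Each flat color has snapped to a coarser quantized level — most visibly, the near-white background has dropped to a flat grey.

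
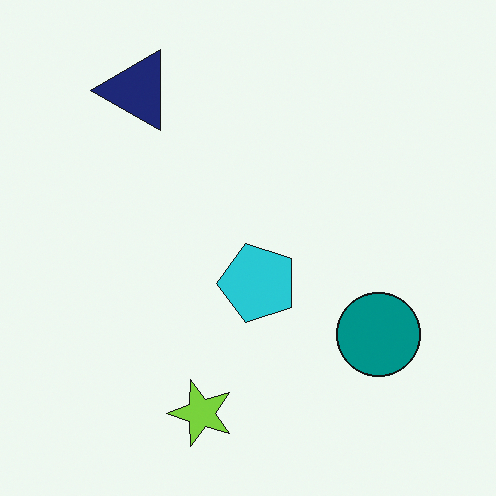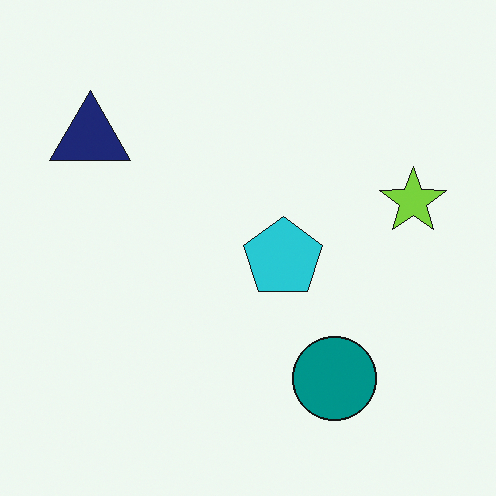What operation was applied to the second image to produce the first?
This is the original image transposed (reflected across the top-left ↔ bottom-right diagonal).

Shapes have swapped their row and column positions — what was in the top-right is now in the bottom-left — a diagonal reflection.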